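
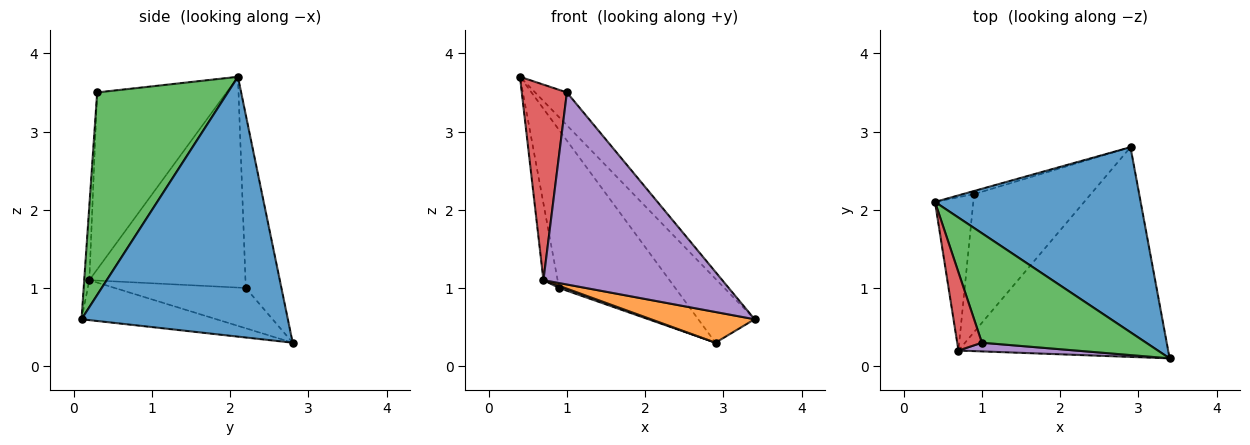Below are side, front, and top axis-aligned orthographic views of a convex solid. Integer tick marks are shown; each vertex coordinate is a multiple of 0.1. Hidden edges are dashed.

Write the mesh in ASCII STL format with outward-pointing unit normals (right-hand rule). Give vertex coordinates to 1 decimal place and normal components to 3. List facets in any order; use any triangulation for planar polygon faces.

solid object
 facet normal 0.767 0.209 0.607
  outer loop
   vertex 2.9 2.8 0.3
   vertex 0.4 2.1 3.7
   vertex 3.4 0.1 0.6
  endloop
 endfacet
 facet normal -0.185 -0.142 -0.972
  outer loop
   vertex 0.7 0.2 1.1
   vertex 2.9 2.8 0.3
   vertex 3.4 0.1 0.6
  endloop
 endfacet
 facet normal 0.763 0.186 0.619
  outer loop
   vertex 1.0 0.3 3.5
   vertex 3.4 0.1 0.6
   vertex 0.4 2.1 3.7
  endloop
 endfacet
 facet normal -0.936 -0.327 0.131
  outer loop
   vertex 1.0 0.3 3.5
   vertex 0.4 2.1 3.7
   vertex 0.7 0.2 1.1
  endloop
 endfacet
 facet normal -0.029 -0.999 0.045
  outer loop
   vertex 1.0 0.3 3.5
   vertex 0.7 0.2 1.1
   vertex 3.4 0.1 0.6
  endloop
 endfacet
 facet normal -0.293 0.956 -0.019
  outer loop
   vertex 0.9 2.2 1.0
   vertex 0.4 2.1 3.7
   vertex 2.9 2.8 0.3
  endloop
 endfacet
 facet normal -0.980 0.089 -0.178
  outer loop
   vertex 0.9 2.2 1.0
   vertex 0.7 0.2 1.1
   vertex 0.4 2.1 3.7
  endloop
 endfacet
 facet normal -0.326 -0.015 -0.945
  outer loop
   vertex 0.9 2.2 1.0
   vertex 2.9 2.8 0.3
   vertex 0.7 0.2 1.1
  endloop
 endfacet
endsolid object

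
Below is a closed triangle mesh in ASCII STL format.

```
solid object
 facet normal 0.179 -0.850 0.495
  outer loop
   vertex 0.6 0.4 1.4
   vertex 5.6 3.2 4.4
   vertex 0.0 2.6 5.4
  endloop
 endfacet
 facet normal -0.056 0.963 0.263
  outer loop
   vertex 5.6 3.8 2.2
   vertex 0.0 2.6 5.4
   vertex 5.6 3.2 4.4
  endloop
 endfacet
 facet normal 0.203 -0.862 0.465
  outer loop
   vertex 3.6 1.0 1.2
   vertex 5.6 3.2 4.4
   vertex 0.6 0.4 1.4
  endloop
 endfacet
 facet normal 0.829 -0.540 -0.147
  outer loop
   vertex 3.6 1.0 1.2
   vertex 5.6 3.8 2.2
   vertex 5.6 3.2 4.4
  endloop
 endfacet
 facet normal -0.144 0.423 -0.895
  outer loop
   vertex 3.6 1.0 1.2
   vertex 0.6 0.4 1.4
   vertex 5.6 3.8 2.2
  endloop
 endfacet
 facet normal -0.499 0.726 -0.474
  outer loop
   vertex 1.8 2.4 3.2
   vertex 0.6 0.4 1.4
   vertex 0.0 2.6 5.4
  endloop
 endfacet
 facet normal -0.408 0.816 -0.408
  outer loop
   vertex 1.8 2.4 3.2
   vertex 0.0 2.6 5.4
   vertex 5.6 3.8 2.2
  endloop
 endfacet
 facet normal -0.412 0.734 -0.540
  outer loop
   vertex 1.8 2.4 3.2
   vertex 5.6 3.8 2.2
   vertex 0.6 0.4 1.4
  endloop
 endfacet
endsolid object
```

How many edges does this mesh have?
12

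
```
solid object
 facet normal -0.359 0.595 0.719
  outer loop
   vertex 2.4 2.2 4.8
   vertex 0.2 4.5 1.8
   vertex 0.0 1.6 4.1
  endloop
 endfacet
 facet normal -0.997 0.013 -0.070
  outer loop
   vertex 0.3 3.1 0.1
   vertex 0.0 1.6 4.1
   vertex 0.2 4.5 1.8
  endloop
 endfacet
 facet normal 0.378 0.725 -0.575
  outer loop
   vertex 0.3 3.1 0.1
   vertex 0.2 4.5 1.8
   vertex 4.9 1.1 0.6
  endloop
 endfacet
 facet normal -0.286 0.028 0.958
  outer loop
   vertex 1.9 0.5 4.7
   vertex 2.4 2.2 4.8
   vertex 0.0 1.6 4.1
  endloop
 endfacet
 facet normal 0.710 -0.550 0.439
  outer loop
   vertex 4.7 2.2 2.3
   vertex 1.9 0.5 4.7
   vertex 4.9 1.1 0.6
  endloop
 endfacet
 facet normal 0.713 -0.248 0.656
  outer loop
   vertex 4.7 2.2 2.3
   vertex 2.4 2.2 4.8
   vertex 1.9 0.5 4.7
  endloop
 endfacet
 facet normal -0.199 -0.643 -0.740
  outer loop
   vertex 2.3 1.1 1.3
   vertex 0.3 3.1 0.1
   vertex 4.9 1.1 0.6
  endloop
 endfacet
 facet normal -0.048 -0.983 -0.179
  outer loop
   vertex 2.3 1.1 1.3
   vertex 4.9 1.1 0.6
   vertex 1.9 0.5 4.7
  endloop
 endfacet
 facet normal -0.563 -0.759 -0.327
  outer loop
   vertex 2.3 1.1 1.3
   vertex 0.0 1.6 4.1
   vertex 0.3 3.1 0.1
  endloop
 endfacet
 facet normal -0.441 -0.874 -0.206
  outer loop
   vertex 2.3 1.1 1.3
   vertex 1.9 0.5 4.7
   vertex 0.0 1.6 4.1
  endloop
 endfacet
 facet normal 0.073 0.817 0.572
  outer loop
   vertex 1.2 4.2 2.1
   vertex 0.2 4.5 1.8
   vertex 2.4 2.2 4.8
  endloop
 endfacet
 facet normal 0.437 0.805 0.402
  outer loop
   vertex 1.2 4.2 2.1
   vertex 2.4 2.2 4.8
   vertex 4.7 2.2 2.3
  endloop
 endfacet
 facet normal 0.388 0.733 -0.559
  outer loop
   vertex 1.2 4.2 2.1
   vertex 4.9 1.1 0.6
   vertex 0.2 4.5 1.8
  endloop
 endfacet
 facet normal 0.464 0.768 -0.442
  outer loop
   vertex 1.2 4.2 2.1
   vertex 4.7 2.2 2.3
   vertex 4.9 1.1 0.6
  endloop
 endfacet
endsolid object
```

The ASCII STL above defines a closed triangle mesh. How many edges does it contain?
21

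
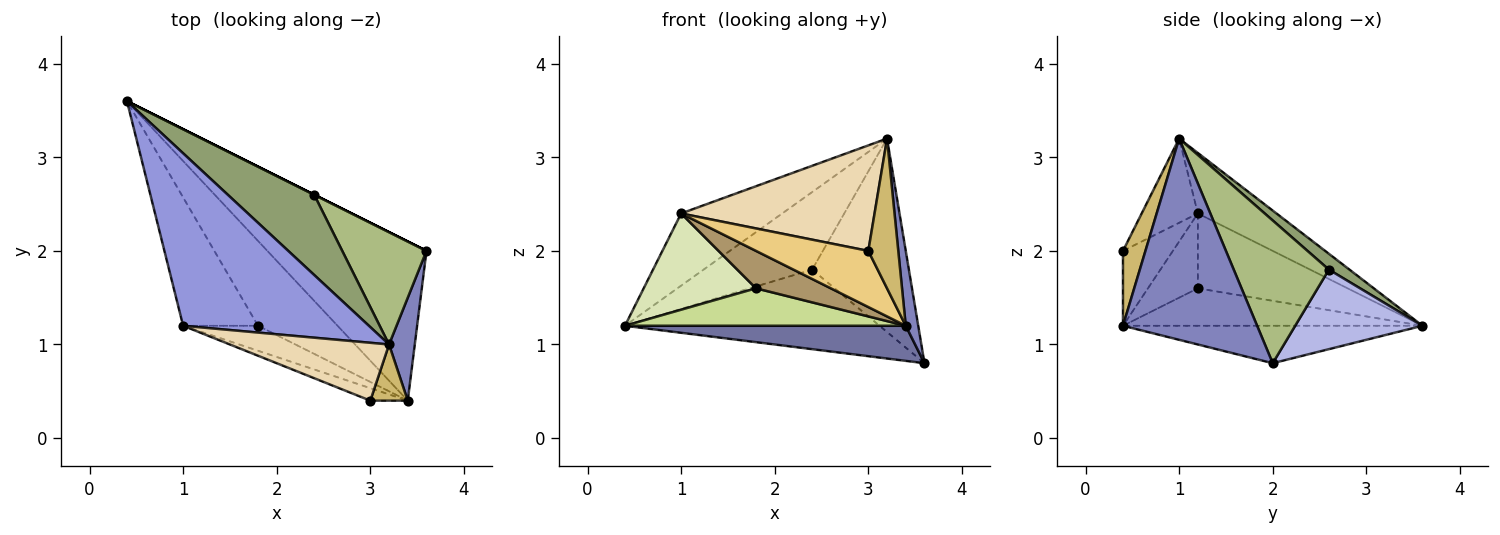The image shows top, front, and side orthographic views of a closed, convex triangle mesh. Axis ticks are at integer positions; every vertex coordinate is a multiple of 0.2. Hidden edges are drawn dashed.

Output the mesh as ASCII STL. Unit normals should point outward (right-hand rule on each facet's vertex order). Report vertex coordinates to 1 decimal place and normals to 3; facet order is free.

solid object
 facet normal -0.224 -0.210 -0.952
  outer loop
   vertex 3.4 0.4 1.2
   vertex 0.4 3.6 1.2
   vertex 3.6 2.0 0.8
  endloop
 endfacet
 facet normal 0.988 -0.092 0.126
  outer loop
   vertex 3.2 1.0 3.2
   vertex 3.4 0.4 1.2
   vertex 3.6 2.0 0.8
  endloop
 endfacet
 facet normal -0.288 0.370 0.883
  outer loop
   vertex 1.0 1.2 2.4
   vertex 3.2 1.0 3.2
   vertex 0.4 3.6 1.2
  endloop
 endfacet
 facet normal 0.447 0.894 0.000
  outer loop
   vertex 2.4 2.6 1.8
   vertex 3.6 2.0 0.8
   vertex 0.4 3.6 1.2
  endloop
 endfacet
 facet normal 0.131 0.689 0.713
  outer loop
   vertex 2.4 2.6 1.8
   vertex 0.4 3.6 1.2
   vertex 3.2 1.0 3.2
  endloop
 endfacet
 facet normal 0.648 0.659 0.382
  outer loop
   vertex 2.4 2.6 1.8
   vertex 3.2 1.0 3.2
   vertex 3.6 2.0 0.8
  endloop
 endfacet
 facet normal -0.395 -0.371 -0.840
  outer loop
   vertex 1.8 1.2 1.6
   vertex 0.4 3.6 1.2
   vertex 3.4 0.4 1.2
  endloop
 endfacet
 facet normal -0.625 -0.469 -0.625
  outer loop
   vertex 1.8 1.2 1.6
   vertex 1.0 1.2 2.4
   vertex 0.4 3.6 1.2
  endloop
 endfacet
 facet normal -0.485 -0.728 -0.485
  outer loop
   vertex 1.8 1.2 1.6
   vertex 3.4 0.4 1.2
   vertex 1.0 1.2 2.4
  endloop
 endfacet
 facet normal 0.575 -0.766 0.287
  outer loop
   vertex 3.0 0.4 2.0
   vertex 3.4 0.4 1.2
   vertex 3.2 1.0 3.2
  endloop
 endfacet
 facet normal -0.398 -0.896 -0.199
  outer loop
   vertex 3.0 0.4 2.0
   vertex 1.0 1.2 2.4
   vertex 3.4 0.4 1.2
  endloop
 endfacet
 facet normal -0.247 -0.850 0.466
  outer loop
   vertex 3.0 0.4 2.0
   vertex 3.2 1.0 3.2
   vertex 1.0 1.2 2.4
  endloop
 endfacet
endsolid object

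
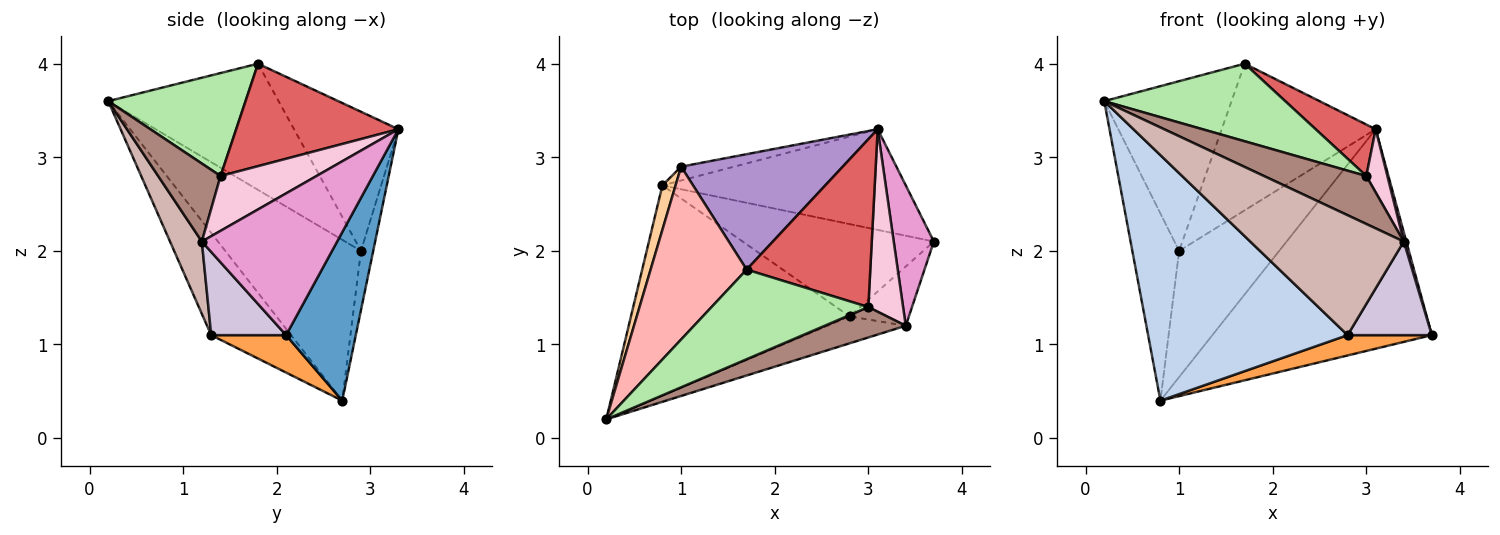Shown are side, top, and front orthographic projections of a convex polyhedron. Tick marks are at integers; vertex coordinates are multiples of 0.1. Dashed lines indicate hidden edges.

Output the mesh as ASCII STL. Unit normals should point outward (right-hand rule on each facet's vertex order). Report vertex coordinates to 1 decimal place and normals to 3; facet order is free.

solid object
 facet normal 0.277 0.873 -0.401
  outer loop
   vertex 3.1 3.3 3.3
   vertex 3.7 2.1 1.1
   vertex 0.8 2.7 0.4
  endloop
 endfacet
 facet normal -0.291 -0.727 -0.622
  outer loop
   vertex 2.8 1.3 1.1
   vertex 0.2 0.2 3.6
   vertex 0.8 2.7 0.4
  endloop
 endfacet
 facet normal 0.188 -0.211 -0.959
  outer loop
   vertex 2.8 1.3 1.1
   vertex 0.8 2.7 0.4
   vertex 3.7 2.1 1.1
  endloop
 endfacet
 facet normal -0.943 0.325 0.077
  outer loop
   vertex 1.0 2.9 2.0
   vertex 0.8 2.7 0.4
   vertex 0.2 0.2 3.6
  endloop
 endfacet
 facet normal -0.121 0.987 -0.108
  outer loop
   vertex 1.0 2.9 2.0
   vertex 3.1 3.3 3.3
   vertex 0.8 2.7 0.4
  endloop
 endfacet
 facet normal 0.445 -0.586 0.677
  outer loop
   vertex 1.7 1.8 4.0
   vertex 0.2 0.2 3.6
   vertex 3.0 1.4 2.8
  endloop
 endfacet
 facet normal 0.621 -0.230 0.749
  outer loop
   vertex 1.7 1.8 4.0
   vertex 3.0 1.4 2.8
   vertex 3.1 3.3 3.3
  endloop
 endfacet
 facet normal -0.684 0.511 0.521
  outer loop
   vertex 1.7 1.8 4.0
   vertex 1.0 2.9 2.0
   vertex 0.2 0.2 3.6
  endloop
 endfacet
 facet normal -0.470 0.694 0.546
  outer loop
   vertex 1.7 1.8 4.0
   vertex 3.1 3.3 3.3
   vertex 1.0 2.9 2.0
  endloop
 endfacet
 facet normal 0.600 -0.676 -0.428
  outer loop
   vertex 3.4 1.2 2.1
   vertex 2.8 1.3 1.1
   vertex 3.7 2.1 1.1
  endloop
 endfacet
 facet normal 0.458 -0.751 0.476
  outer loop
   vertex 3.4 1.2 2.1
   vertex 3.0 1.4 2.8
   vertex 0.2 0.2 3.6
  endloop
 endfacet
 facet normal 0.198 -0.956 -0.215
  outer loop
   vertex 3.4 1.2 2.1
   vertex 0.2 0.2 3.6
   vertex 2.8 1.3 1.1
  endloop
 endfacet
 facet normal 0.962 -0.018 0.272
  outer loop
   vertex 3.4 1.2 2.1
   vertex 3.7 2.1 1.1
   vertex 3.1 3.3 3.3
  endloop
 endfacet
 facet normal 0.830 -0.182 0.527
  outer loop
   vertex 3.4 1.2 2.1
   vertex 3.1 3.3 3.3
   vertex 3.0 1.4 2.8
  endloop
 endfacet
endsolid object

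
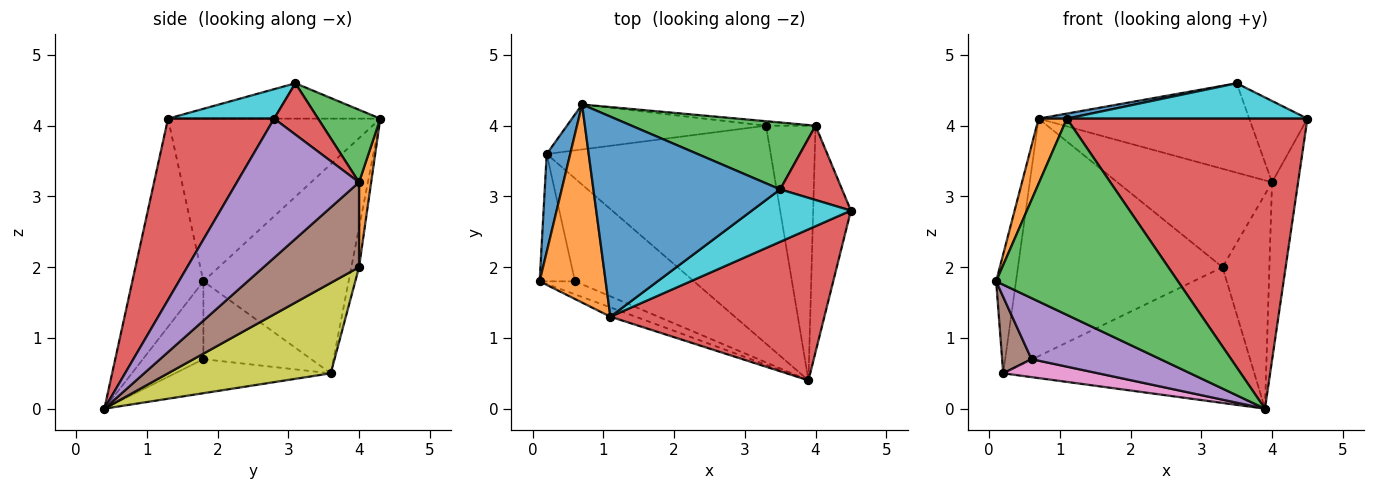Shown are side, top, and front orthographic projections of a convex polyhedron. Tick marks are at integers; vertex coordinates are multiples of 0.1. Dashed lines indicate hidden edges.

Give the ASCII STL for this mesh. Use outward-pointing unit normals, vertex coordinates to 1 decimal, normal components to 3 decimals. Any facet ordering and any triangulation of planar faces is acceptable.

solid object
 facet normal -0.985 0.135 0.111
  outer loop
   vertex 0.2 3.6 0.5
   vertex 0.1 1.8 1.8
   vertex 0.7 4.3 4.1
  endloop
 endfacet
 facet normal -0.920 -0.123 0.373
  outer loop
   vertex 1.1 1.3 4.1
   vertex 0.7 4.3 4.1
   vertex 0.1 1.8 1.8
  endloop
 endfacet
 facet normal -0.364 -0.930 -0.044
  outer loop
   vertex 1.1 1.3 4.1
   vertex 0.1 1.8 1.8
   vertex 3.9 0.4 0.0
  endloop
 endfacet
 facet normal 0.364 -0.826 0.430
  outer loop
   vertex 1.1 1.3 4.1
   vertex 3.9 0.4 0.0
   vertex 4.5 2.8 4.1
  endloop
 endfacet
 facet normal -0.417 -0.889 -0.190
  outer loop
   vertex 0.6 1.8 0.7
   vertex 3.9 0.4 0.0
   vertex 0.1 1.8 1.8
  endloop
 endfacet
 facet normal -0.884 -0.241 -0.402
  outer loop
   vertex 0.6 1.8 0.7
   vertex 0.1 1.8 1.8
   vertex 0.2 3.6 0.5
  endloop
 endfacet
 facet normal -0.271 -0.166 -0.948
  outer loop
   vertex 0.6 1.8 0.7
   vertex 0.2 3.6 0.5
   vertex 3.9 0.4 0.0
  endloop
 endfacet
 facet normal -0.037 0.982 -0.186
  outer loop
   vertex 3.3 4.0 2.0
   vertex 0.2 3.6 0.5
   vertex 0.7 4.3 4.1
  endloop
 endfacet
 facet normal 0.324 0.500 -0.803
  outer loop
   vertex 3.3 4.0 2.0
   vertex 3.9 0.4 0.0
   vertex 0.2 3.6 0.5
  endloop
 endfacet
 facet normal 0.240 -0.543 0.805
  outer loop
   vertex 3.5 3.1 4.6
   vertex 1.1 1.3 4.1
   vertex 4.5 2.8 4.1
  endloop
 endfacet
 facet normal -0.186 -0.025 0.982
  outer loop
   vertex 3.5 3.1 4.6
   vertex 0.7 4.3 4.1
   vertex 1.1 1.3 4.1
  endloop
 endfacet
 facet normal 0.078 0.996 -0.046
  outer loop
   vertex 4.0 4.0 3.2
   vertex 3.3 4.0 2.0
   vertex 0.7 4.3 4.1
  endloop
 endfacet
 facet normal 0.230 0.779 0.583
  outer loop
   vertex 4.0 4.0 3.2
   vertex 0.7 4.3 4.1
   vertex 3.5 3.1 4.6
  endloop
 endfacet
 facet normal 0.488 0.645 0.589
  outer loop
   vertex 4.0 4.0 3.2
   vertex 3.5 3.1 4.6
   vertex 4.5 2.8 4.1
  endloop
 endfacet
 facet normal 0.945 0.202 -0.256
  outer loop
   vertex 4.0 4.0 3.2
   vertex 4.5 2.8 4.1
   vertex 3.9 0.4 0.0
  endloop
 endfacet
 facet normal 0.795 0.390 -0.464
  outer loop
   vertex 4.0 4.0 3.2
   vertex 3.9 0.4 0.0
   vertex 3.3 4.0 2.0
  endloop
 endfacet
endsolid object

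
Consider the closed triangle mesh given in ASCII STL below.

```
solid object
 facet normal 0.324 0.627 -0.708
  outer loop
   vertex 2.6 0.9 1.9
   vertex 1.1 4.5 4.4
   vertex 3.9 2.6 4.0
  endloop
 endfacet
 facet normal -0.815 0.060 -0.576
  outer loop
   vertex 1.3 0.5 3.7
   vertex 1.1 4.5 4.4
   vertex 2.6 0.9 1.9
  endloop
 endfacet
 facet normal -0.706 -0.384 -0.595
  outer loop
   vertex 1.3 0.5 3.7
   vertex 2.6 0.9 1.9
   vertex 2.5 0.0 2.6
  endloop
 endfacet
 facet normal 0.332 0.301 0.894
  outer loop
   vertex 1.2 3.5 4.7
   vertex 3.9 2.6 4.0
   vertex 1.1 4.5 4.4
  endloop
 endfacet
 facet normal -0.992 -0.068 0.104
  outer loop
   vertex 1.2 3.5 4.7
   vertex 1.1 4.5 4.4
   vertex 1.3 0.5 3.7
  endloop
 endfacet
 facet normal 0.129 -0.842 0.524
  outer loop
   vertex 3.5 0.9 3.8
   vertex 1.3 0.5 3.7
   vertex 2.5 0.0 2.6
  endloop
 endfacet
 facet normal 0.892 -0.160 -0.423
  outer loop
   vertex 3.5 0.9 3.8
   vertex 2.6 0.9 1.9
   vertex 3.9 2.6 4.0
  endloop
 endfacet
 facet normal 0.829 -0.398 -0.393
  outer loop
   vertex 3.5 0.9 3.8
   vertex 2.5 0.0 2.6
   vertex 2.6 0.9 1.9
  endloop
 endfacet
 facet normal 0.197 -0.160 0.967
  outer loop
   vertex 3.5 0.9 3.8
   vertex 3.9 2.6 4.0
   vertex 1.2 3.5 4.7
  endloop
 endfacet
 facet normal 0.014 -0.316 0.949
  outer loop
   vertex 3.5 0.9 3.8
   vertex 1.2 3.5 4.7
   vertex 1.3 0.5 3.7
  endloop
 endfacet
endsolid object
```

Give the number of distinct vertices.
7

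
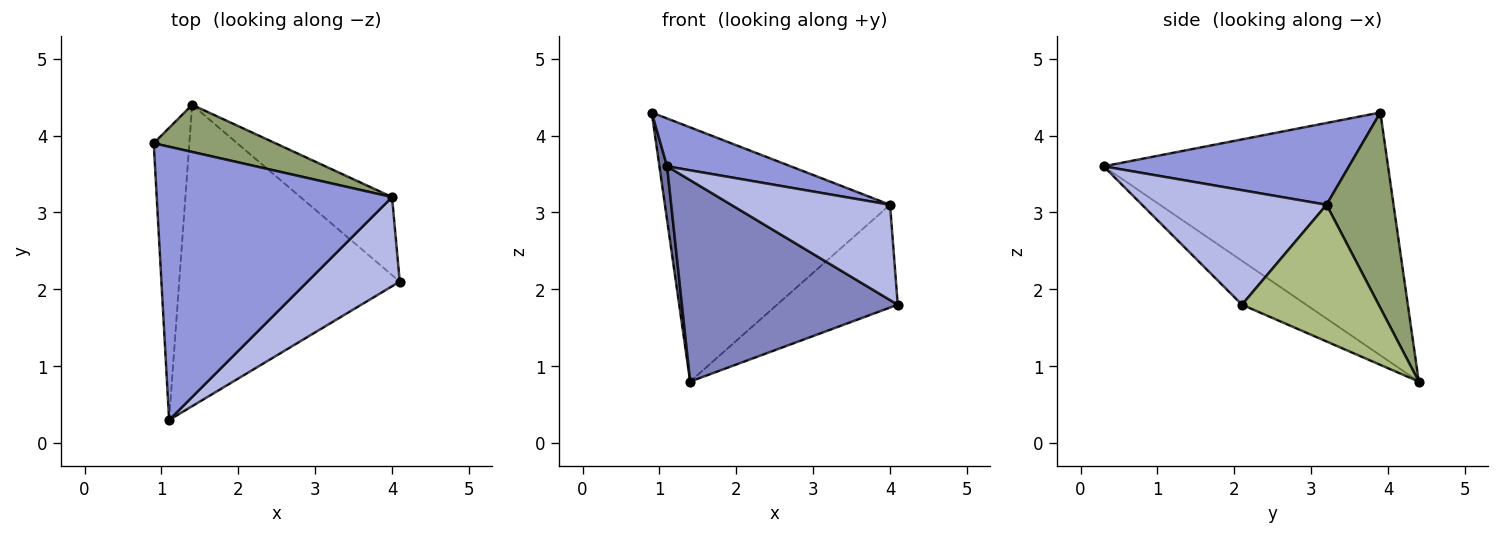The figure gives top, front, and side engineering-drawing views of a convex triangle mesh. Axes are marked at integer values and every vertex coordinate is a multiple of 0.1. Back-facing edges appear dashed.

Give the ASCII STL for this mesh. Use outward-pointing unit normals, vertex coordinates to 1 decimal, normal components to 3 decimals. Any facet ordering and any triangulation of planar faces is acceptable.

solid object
 facet normal -0.989 -0.027 -0.145
  outer loop
   vertex 1.4 4.4 0.8
   vertex 1.1 0.3 3.6
   vertex 0.9 3.9 4.3
  endloop
 endfacet
 facet normal -0.163 -0.548 -0.820
  outer loop
   vertex 1.4 4.4 0.8
   vertex 4.1 2.1 1.8
   vertex 1.1 0.3 3.6
  endloop
 endfacet
 facet normal 0.324 -0.163 0.932
  outer loop
   vertex 4.0 3.2 3.1
   vertex 0.9 3.9 4.3
   vertex 1.1 0.3 3.6
  endloop
 endfacet
 facet normal 0.647 -0.557 0.521
  outer loop
   vertex 4.0 3.2 3.1
   vertex 1.1 0.3 3.6
   vertex 4.1 2.1 1.8
  endloop
 endfacet
 facet normal 0.281 0.944 0.175
  outer loop
   vertex 4.0 3.2 3.1
   vertex 1.4 4.4 0.8
   vertex 0.9 3.9 4.3
  endloop
 endfacet
 facet normal 0.670 0.591 -0.449
  outer loop
   vertex 4.0 3.2 3.1
   vertex 4.1 2.1 1.8
   vertex 1.4 4.4 0.8
  endloop
 endfacet
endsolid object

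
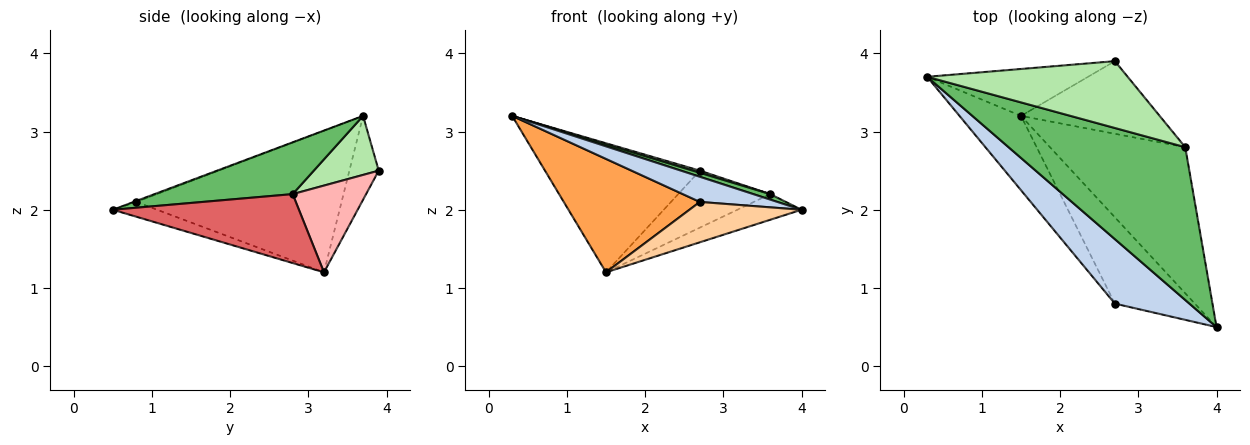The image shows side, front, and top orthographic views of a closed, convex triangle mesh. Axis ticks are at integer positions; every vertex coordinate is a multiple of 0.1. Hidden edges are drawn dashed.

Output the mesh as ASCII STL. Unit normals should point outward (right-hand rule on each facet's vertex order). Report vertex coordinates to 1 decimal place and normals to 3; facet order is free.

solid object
 facet normal -0.175 0.925 -0.336
  outer loop
   vertex 1.5 3.2 1.2
   vertex 0.3 3.7 3.2
   vertex 2.7 3.9 2.5
  endloop
 endfacet
 facet normal -0.012 -0.363 0.932
  outer loop
   vertex 2.7 0.8 2.1
   vertex 4.0 0.5 2.0
   vertex 0.3 3.7 3.2
  endloop
 endfacet
 facet normal -0.784 -0.520 -0.340
  outer loop
   vertex 2.7 0.8 2.1
   vertex 0.3 3.7 3.2
   vertex 1.5 3.2 1.2
  endloop
 endfacet
 facet normal -0.165 -0.418 -0.893
  outer loop
   vertex 2.7 0.8 2.1
   vertex 1.5 3.2 1.2
   vertex 4.0 0.5 2.0
  endloop
 endfacet
 facet normal 0.281 -0.034 0.959
  outer loop
   vertex 3.6 2.8 2.2
   vertex 0.3 3.7 3.2
   vertex 4.0 0.5 2.0
  endloop
 endfacet
 facet normal 0.282 -0.031 0.959
  outer loop
   vertex 3.6 2.8 2.2
   vertex 2.7 3.9 2.5
   vertex 0.3 3.7 3.2
  endloop
 endfacet
 facet normal 0.449 0.155 -0.880
  outer loop
   vertex 3.6 2.8 2.2
   vertex 4.0 0.5 2.0
   vertex 1.5 3.2 1.2
  endloop
 endfacet
 facet normal 0.442 0.554 -0.706
  outer loop
   vertex 3.6 2.8 2.2
   vertex 1.5 3.2 1.2
   vertex 2.7 3.9 2.5
  endloop
 endfacet
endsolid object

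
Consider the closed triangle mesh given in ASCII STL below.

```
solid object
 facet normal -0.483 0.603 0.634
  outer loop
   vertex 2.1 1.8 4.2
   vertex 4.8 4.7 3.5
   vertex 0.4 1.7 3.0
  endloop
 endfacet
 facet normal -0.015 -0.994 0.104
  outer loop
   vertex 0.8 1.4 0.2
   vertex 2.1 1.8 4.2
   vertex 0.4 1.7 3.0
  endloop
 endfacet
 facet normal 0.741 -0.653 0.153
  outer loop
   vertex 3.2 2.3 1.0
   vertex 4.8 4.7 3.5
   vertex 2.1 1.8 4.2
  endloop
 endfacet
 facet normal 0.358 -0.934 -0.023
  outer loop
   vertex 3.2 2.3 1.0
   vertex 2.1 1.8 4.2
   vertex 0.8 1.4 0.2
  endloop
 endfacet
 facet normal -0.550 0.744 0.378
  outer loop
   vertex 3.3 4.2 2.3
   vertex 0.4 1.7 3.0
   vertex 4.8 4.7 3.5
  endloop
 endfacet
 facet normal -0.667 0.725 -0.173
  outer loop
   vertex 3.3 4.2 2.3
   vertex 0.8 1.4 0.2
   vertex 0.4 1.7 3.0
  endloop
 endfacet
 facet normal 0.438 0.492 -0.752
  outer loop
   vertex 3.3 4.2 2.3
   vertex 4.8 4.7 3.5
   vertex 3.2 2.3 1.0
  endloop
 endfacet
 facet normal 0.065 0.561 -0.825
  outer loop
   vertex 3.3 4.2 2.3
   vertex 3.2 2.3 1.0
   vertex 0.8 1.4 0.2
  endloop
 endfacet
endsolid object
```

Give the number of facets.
8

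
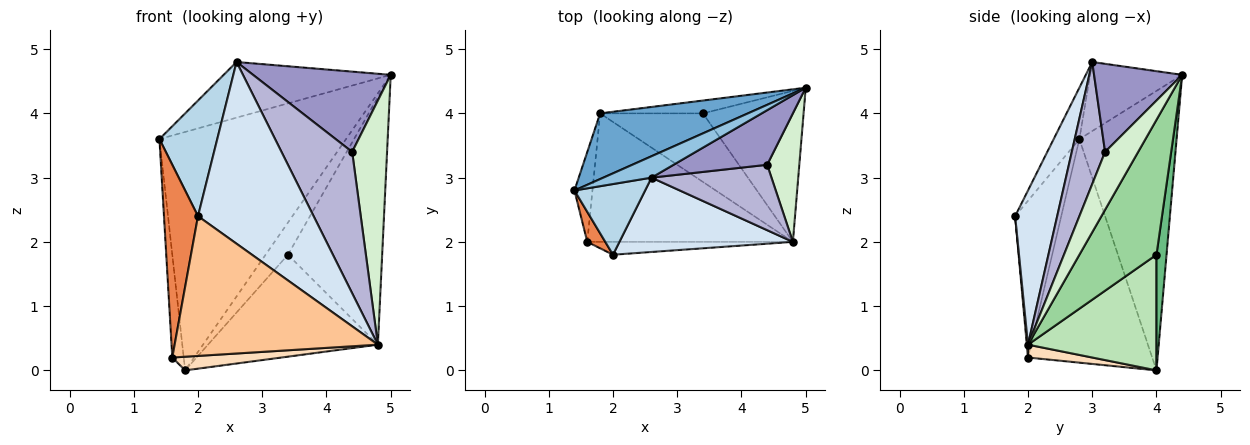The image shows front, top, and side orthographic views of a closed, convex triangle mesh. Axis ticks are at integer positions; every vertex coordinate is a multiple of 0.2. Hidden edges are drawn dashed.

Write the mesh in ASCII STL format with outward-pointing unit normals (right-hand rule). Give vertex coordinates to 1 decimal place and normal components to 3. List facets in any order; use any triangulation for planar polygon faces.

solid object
 facet normal -0.449 0.862 0.237
  outer loop
   vertex 1.8 4.0 0.0
   vertex 1.4 2.8 3.6
   vertex 5.0 4.4 4.6
  endloop
 endfacet
 facet normal -0.458 0.830 0.319
  outer loop
   vertex 2.6 3.0 4.8
   vertex 5.0 4.4 4.6
   vertex 1.4 2.8 3.6
  endloop
 endfacet
 facet normal -0.355 -0.798 0.488
  outer loop
   vertex 2.6 3.0 4.8
   vertex 1.4 2.8 3.6
   vertex 2.0 1.8 2.4
  endloop
 endfacet
 facet normal 0.319 -0.877 0.359
  outer loop
   vertex 2.6 3.0 4.8
   vertex 2.0 1.8 2.4
   vertex 4.8 2.0 0.4
  endloop
 endfacet
 facet normal -0.801 -0.591 0.092
  outer loop
   vertex 1.6 2.0 0.2
   vertex 2.0 1.8 2.4
   vertex 1.4 2.8 3.6
  endloop
 endfacet
 facet normal -0.993 0.091 -0.080
  outer loop
   vertex 1.6 2.0 0.2
   vertex 1.4 2.8 3.6
   vertex 1.8 4.0 0.0
  endloop
 endfacet
 facet normal 0.006 -0.996 -0.092
  outer loop
   vertex 1.6 2.0 0.2
   vertex 4.8 2.0 0.4
   vertex 2.0 1.8 2.4
  endloop
 endfacet
 facet normal 0.062 -0.105 -0.992
  outer loop
   vertex 1.6 2.0 0.2
   vertex 1.8 4.0 0.0
   vertex 4.8 2.0 0.4
  endloop
 endfacet
 facet normal 0.386 0.857 -0.343
  outer loop
   vertex 3.4 4.0 1.8
   vertex 1.8 4.0 0.0
   vertex 5.0 4.4 4.6
  endloop
 endfacet
 facet normal 0.573 0.700 -0.427
  outer loop
   vertex 3.4 4.0 1.8
   vertex 5.0 4.4 4.6
   vertex 4.8 2.0 0.4
  endloop
 endfacet
 facet normal 0.532 0.703 -0.473
  outer loop
   vertex 3.4 4.0 1.8
   vertex 4.8 2.0 0.4
   vertex 1.8 4.0 0.0
  endloop
 endfacet
 facet normal 0.642 -0.678 0.357
  outer loop
   vertex 4.4 3.2 3.4
   vertex 4.8 2.0 0.4
   vertex 5.0 4.4 4.6
  endloop
 endfacet
 facet normal 0.468 -0.731 0.497
  outer loop
   vertex 4.4 3.2 3.4
   vertex 5.0 4.4 4.6
   vertex 2.6 3.0 4.8
  endloop
 endfacet
 facet normal 0.393 -0.834 0.386
  outer loop
   vertex 4.4 3.2 3.4
   vertex 2.6 3.0 4.8
   vertex 4.8 2.0 0.4
  endloop
 endfacet
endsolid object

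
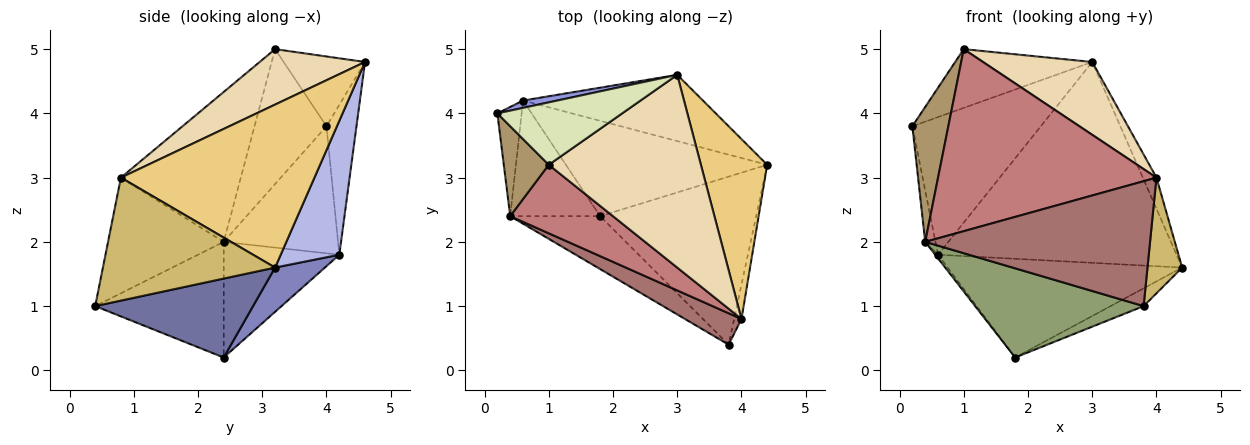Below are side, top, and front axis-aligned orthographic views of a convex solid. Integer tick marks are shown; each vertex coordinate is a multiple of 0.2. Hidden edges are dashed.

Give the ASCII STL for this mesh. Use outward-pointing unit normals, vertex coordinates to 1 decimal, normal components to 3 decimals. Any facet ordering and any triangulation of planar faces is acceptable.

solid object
 facet normal 0.449 0.094 -0.888
  outer loop
   vertex 1.8 2.4 0.2
   vertex 4.4 3.2 1.6
   vertex 3.8 0.4 1.0
  endloop
 endfacet
 facet normal 0.151 0.711 -0.687
  outer loop
   vertex 0.6 4.2 1.8
   vertex 4.4 3.2 1.6
   vertex 1.8 2.4 0.2
  endloop
 endfacet
 facet normal -0.227 0.973 0.052
  outer loop
   vertex 0.6 4.2 1.8
   vertex 0.2 4.0 3.8
   vertex 3.0 4.6 4.8
  endloop
 endfacet
 facet normal 0.227 0.925 -0.305
  outer loop
   vertex 0.6 4.2 1.8
   vertex 3.0 4.6 4.8
   vertex 4.4 3.2 1.6
  endloop
 endfacet
 facet normal -0.548 -0.719 -0.427
  outer loop
   vertex 0.4 2.4 2.0
   vertex 1.8 2.4 0.2
   vertex 3.8 0.4 1.0
  endloop
 endfacet
 facet normal -0.978 0.088 -0.187
  outer loop
   vertex 0.4 2.4 2.0
   vertex 0.2 4.0 3.8
   vertex 0.6 4.2 1.8
  endloop
 endfacet
 facet normal -0.789 0.019 -0.614
  outer loop
   vertex 0.4 2.4 2.0
   vertex 0.6 4.2 1.8
   vertex 1.8 2.4 0.2
  endloop
 endfacet
 facet normal -0.377 0.635 0.674
  outer loop
   vertex 1.0 3.2 5.0
   vertex 3.0 4.6 4.8
   vertex 0.2 4.0 3.8
  endloop
 endfacet
 facet normal -0.857 -0.429 0.286
  outer loop
   vertex 1.0 3.2 5.0
   vertex 0.2 4.0 3.8
   vertex 0.4 2.4 2.0
  endloop
 endfacet
 facet normal 0.979 -0.197 -0.058
  outer loop
   vertex 4.0 0.8 3.0
   vertex 3.8 0.4 1.0
   vertex 4.4 3.2 1.6
  endloop
 endfacet
 facet normal 0.924 0.065 0.376
  outer loop
   vertex 4.0 0.8 3.0
   vertex 4.4 3.2 1.6
   vertex 3.0 4.6 4.8
  endloop
 endfacet
 facet normal 0.323 -0.334 0.885
  outer loop
   vertex 4.0 0.8 3.0
   vertex 3.0 4.6 4.8
   vertex 1.0 3.2 5.0
  endloop
 endfacet
 facet normal -0.446 -0.868 0.218
  outer loop
   vertex 4.0 0.8 3.0
   vertex 0.4 2.4 2.0
   vertex 3.8 0.4 1.0
  endloop
 endfacet
 facet normal -0.457 -0.832 0.313
  outer loop
   vertex 4.0 0.8 3.0
   vertex 1.0 3.2 5.0
   vertex 0.4 2.4 2.0
  endloop
 endfacet
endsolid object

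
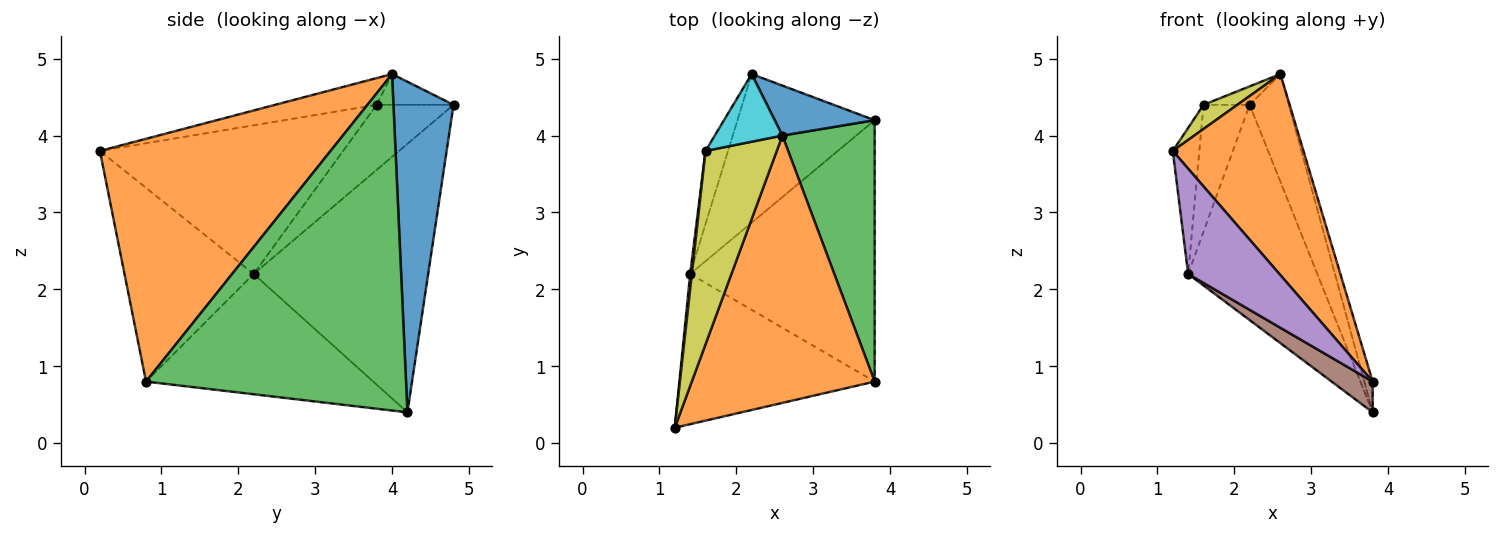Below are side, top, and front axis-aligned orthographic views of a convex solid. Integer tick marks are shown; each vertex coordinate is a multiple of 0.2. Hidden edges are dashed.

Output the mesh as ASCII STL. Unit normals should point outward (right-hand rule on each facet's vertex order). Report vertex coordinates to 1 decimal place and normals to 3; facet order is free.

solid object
 facet normal 0.812 0.529 0.246
  outer loop
   vertex 2.6 4.0 4.8
   vertex 3.8 4.2 0.4
   vertex 2.2 4.8 4.4
  endloop
 endfacet
 facet normal 0.728 -0.412 0.548
  outer loop
   vertex 3.8 0.8 0.8
   vertex 2.6 4.0 4.8
   vertex 1.2 0.2 3.8
  endloop
 endfacet
 facet normal 0.964 0.031 0.264
  outer loop
   vertex 3.8 0.8 0.8
   vertex 3.8 4.2 0.4
   vertex 2.6 4.0 4.8
  endloop
 endfacet
 facet normal -0.744 0.550 -0.380
  outer loop
   vertex 1.4 2.2 2.2
   vertex 2.2 4.8 4.4
   vertex 3.8 4.2 0.4
  endloop
 endfacet
 facet normal -0.631 -0.445 -0.636
  outer loop
   vertex 1.4 2.2 2.2
   vertex 3.8 0.8 0.8
   vertex 1.2 0.2 3.8
  endloop
 endfacet
 facet normal -0.544 -0.098 -0.834
  outer loop
   vertex 1.4 2.2 2.2
   vertex 3.8 4.2 0.4
   vertex 3.8 0.8 0.8
  endloop
 endfacet
 facet normal -0.994 0.109 0.011
  outer loop
   vertex 1.6 3.8 4.4
   vertex 1.4 2.2 2.2
   vertex 1.2 0.2 3.8
  endloop
 endfacet
 facet normal -0.822 0.493 -0.284
  outer loop
   vertex 1.6 3.8 4.4
   vertex 2.2 4.8 4.4
   vertex 1.4 2.2 2.2
  endloop
 endfacet
 facet normal -0.349 -0.116 0.930
  outer loop
   vertex 1.6 3.8 4.4
   vertex 1.2 0.2 3.8
   vertex 2.6 4.0 4.8
  endloop
 endfacet
 facet normal -0.402 0.241 0.884
  outer loop
   vertex 1.6 3.8 4.4
   vertex 2.6 4.0 4.8
   vertex 2.2 4.8 4.4
  endloop
 endfacet
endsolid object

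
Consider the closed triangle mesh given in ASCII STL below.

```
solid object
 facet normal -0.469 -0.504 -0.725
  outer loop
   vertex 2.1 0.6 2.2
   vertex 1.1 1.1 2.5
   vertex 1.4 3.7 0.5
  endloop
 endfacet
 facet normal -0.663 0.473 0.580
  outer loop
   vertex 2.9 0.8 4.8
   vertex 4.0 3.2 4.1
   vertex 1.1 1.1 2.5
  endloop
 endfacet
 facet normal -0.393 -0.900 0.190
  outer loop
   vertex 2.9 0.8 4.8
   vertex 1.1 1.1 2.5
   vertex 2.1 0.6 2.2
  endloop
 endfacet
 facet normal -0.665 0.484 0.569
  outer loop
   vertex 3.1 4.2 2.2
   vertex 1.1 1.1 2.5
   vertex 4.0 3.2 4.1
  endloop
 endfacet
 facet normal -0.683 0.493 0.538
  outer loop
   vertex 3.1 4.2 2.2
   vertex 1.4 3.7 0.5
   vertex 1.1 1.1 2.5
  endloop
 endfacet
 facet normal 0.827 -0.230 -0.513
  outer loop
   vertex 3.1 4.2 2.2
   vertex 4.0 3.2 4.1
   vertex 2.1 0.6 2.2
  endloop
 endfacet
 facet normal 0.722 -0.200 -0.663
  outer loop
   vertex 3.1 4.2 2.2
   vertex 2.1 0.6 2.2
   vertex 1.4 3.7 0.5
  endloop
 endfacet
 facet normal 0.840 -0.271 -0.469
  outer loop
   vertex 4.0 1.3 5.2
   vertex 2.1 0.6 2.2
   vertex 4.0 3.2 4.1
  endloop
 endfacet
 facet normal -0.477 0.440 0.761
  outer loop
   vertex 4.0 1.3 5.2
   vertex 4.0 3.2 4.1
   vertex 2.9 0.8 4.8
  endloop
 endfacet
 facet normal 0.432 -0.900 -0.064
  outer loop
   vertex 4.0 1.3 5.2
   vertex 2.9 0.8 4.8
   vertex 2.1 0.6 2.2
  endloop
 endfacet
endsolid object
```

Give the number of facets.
10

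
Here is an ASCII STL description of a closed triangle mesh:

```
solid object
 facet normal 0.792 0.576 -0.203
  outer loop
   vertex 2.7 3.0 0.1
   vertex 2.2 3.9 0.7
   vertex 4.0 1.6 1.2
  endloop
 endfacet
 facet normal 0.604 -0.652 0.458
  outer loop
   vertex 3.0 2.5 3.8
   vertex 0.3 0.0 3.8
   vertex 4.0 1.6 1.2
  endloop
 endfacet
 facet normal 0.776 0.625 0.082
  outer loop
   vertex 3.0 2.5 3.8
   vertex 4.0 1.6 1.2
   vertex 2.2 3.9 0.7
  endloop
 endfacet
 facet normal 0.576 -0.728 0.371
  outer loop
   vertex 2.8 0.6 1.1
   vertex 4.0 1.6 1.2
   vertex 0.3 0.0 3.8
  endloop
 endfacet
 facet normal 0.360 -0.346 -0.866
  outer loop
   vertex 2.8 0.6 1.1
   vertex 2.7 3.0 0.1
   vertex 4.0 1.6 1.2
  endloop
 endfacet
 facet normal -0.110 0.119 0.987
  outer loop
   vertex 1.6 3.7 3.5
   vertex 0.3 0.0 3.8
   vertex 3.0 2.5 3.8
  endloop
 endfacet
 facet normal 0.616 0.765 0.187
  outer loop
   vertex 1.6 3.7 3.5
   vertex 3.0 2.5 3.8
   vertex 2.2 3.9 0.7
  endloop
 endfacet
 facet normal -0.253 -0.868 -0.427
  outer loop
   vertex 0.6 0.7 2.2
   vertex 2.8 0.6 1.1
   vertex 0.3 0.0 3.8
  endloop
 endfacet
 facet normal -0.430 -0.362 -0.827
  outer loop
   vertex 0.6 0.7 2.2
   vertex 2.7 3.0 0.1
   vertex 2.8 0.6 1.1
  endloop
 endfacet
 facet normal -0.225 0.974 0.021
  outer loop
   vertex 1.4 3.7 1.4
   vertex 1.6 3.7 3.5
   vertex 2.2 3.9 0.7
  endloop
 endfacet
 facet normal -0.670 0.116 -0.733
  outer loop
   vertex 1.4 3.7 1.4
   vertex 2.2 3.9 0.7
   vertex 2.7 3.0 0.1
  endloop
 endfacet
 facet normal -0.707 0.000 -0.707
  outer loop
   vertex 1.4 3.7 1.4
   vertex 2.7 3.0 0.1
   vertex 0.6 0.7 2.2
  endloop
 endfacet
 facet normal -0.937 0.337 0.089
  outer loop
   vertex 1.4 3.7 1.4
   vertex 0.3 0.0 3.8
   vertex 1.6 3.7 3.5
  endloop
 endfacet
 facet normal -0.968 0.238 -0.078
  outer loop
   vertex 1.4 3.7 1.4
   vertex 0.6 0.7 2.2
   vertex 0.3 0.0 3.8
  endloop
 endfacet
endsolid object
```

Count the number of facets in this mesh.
14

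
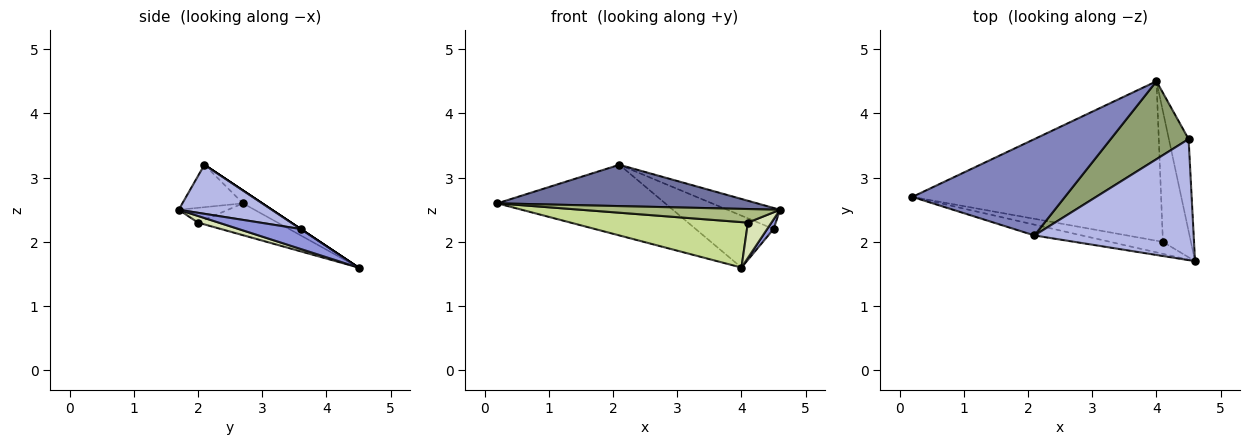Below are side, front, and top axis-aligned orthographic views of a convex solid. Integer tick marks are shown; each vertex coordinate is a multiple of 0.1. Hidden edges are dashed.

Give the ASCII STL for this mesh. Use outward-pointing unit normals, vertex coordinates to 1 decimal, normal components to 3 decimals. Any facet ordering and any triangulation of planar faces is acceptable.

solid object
 facet normal -0.220 -0.944 -0.247
  outer loop
   vertex 2.1 2.1 3.2
   vertex 0.2 2.7 2.6
   vertex 4.6 1.7 2.5
  endloop
 endfacet
 facet normal -0.068 0.590 0.805
  outer loop
   vertex 2.1 2.1 3.2
   vertex 4.0 4.5 1.6
   vertex 0.2 2.7 2.6
  endloop
 endfacet
 facet normal 0.709 -0.073 -0.701
  outer loop
   vertex 4.5 3.6 2.2
   vertex 4.6 1.7 2.5
   vertex 4.0 4.5 1.6
  endloop
 endfacet
 facet normal 0.290 0.164 0.943
  outer loop
   vertex 4.5 3.6 2.2
   vertex 2.1 2.1 3.2
   vertex 4.6 1.7 2.5
  endloop
 endfacet
 facet normal 0.000 0.555 0.832
  outer loop
   vertex 4.5 3.6 2.2
   vertex 4.0 4.5 1.6
   vertex 2.1 2.1 3.2
  endloop
 endfacet
 facet normal -0.182 -0.737 -0.650
  outer loop
   vertex 4.1 2.0 2.3
   vertex 4.6 1.7 2.5
   vertex 0.2 2.7 2.6
  endloop
 endfacet
 facet normal -0.122 -0.272 -0.954
  outer loop
   vertex 4.1 2.0 2.3
   vertex 0.2 2.7 2.6
   vertex 4.0 4.5 1.6
  endloop
 endfacet
 facet normal 0.224 -0.254 -0.941
  outer loop
   vertex 4.1 2.0 2.3
   vertex 4.0 4.5 1.6
   vertex 4.6 1.7 2.5
  endloop
 endfacet
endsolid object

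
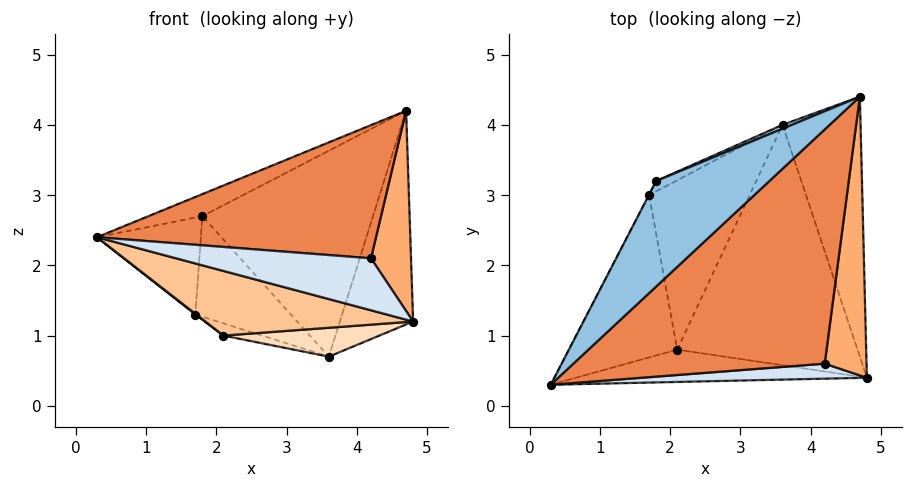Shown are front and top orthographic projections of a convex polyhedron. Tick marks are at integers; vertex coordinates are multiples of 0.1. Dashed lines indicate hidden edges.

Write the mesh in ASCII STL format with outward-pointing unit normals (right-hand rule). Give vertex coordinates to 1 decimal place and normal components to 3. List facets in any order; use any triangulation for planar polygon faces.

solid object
 facet normal 0.912 0.260 -0.316
  outer loop
   vertex 3.6 4.0 0.7
   vertex 4.7 4.4 4.2
   vertex 4.8 0.4 1.2
  endloop
 endfacet
 facet normal -0.509 0.176 0.843
  outer loop
   vertex 1.8 3.2 2.7
   vertex 0.3 0.3 2.4
   vertex 4.7 4.4 4.2
  endloop
 endfacet
 facet normal -0.390 0.921 0.017
  outer loop
   vertex 1.8 3.2 2.7
   vertex 4.7 4.4 4.2
   vertex 3.6 4.0 0.7
  endloop
 endfacet
 facet normal 0.095 -0.957 0.276
  outer loop
   vertex 4.2 0.6 2.1
   vertex 0.3 0.3 2.4
   vertex 4.8 0.4 1.2
  endloop
 endfacet
 facet normal 0.104 -0.492 0.865
  outer loop
   vertex 4.2 0.6 2.1
   vertex 4.7 4.4 4.2
   vertex 0.3 0.3 2.4
  endloop
 endfacet
 facet normal 0.715 -0.408 0.567
  outer loop
   vertex 4.2 0.6 2.1
   vertex 4.8 0.4 1.2
   vertex 4.7 4.4 4.2
  endloop
 endfacet
 facet normal -0.099 -0.890 -0.445
  outer loop
   vertex 2.1 0.8 1.0
   vertex 4.8 0.4 1.2
   vertex 0.3 0.3 2.4
  endloop
 endfacet
 facet normal 0.056 -0.119 -0.991
  outer loop
   vertex 2.1 0.8 1.0
   vertex 3.6 4.0 0.7
   vertex 4.8 0.4 1.2
  endloop
 endfacet
 facet normal -0.613 -0.004 -0.790
  outer loop
   vertex 1.7 3.0 1.3
   vertex 2.1 0.8 1.0
   vertex 0.3 0.3 2.4
  endloop
 endfacet
 facet normal -0.333 0.068 -0.941
  outer loop
   vertex 1.7 3.0 1.3
   vertex 3.6 4.0 0.7
   vertex 2.1 0.8 1.0
  endloop
 endfacet
 facet normal -0.888 0.460 -0.002
  outer loop
   vertex 1.7 3.0 1.3
   vertex 0.3 0.3 2.4
   vertex 1.8 3.2 2.7
  endloop
 endfacet
 facet normal -0.486 0.869 -0.090
  outer loop
   vertex 1.7 3.0 1.3
   vertex 1.8 3.2 2.7
   vertex 3.6 4.0 0.7
  endloop
 endfacet
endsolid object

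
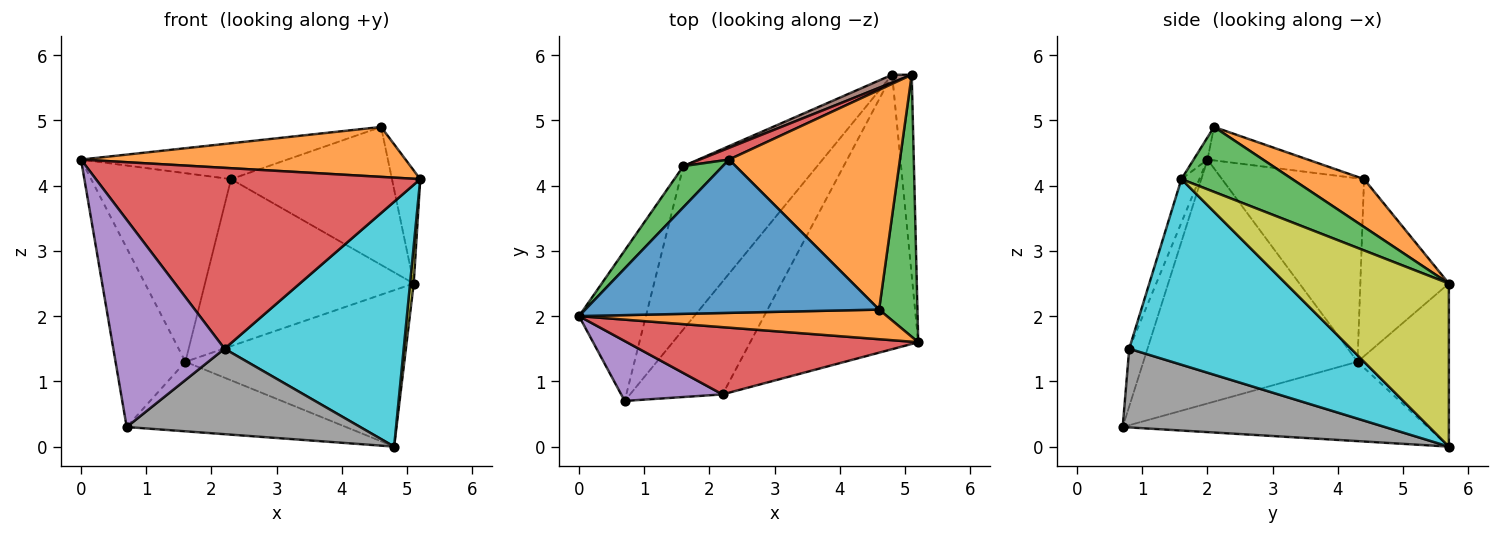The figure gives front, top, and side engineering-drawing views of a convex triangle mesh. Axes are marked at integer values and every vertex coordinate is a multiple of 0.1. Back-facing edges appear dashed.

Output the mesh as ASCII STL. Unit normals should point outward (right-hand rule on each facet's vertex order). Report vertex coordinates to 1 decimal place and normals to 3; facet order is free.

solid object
 facet normal -0.920 0.300 -0.252
  outer loop
   vertex 1.6 4.3 1.3
   vertex 0.7 0.7 0.3
   vertex 0.0 2.0 4.4
  endloop
 endfacet
 facet normal -0.037 -0.860 0.510
  outer loop
   vertex 4.6 2.1 4.9
   vertex 0.0 2.0 4.4
   vertex 5.2 1.6 4.1
  endloop
 endfacet
 facet normal 0.841 0.214 0.497
  outer loop
   vertex 4.6 2.1 4.9
   vertex 5.2 1.6 4.1
   vertex 5.1 5.7 2.5
  endloop
 endfacet
 facet normal -0.052 -0.936 0.348
  outer loop
   vertex 2.2 0.8 1.5
   vertex 5.2 1.6 4.1
   vertex 0.0 2.0 4.4
  endloop
 endfacet
 facet normal -0.156 -0.949 0.274
  outer loop
   vertex 2.2 0.8 1.5
   vertex 0.0 2.0 4.4
   vertex 0.7 0.7 0.3
  endloop
 endfacet
 facet normal -0.385 0.922 0.046
  outer loop
   vertex 4.8 5.7 0.0
   vertex 1.6 4.3 1.3
   vertex 5.1 5.7 2.5
  endloop
 endfacet
 facet normal -0.479 0.344 -0.808
  outer loop
   vertex 4.8 5.7 0.0
   vertex 0.7 0.7 0.3
   vertex 1.6 4.3 1.3
  endloop
 endfacet
 facet normal 0.561 -0.500 -0.660
  outer loop
   vertex 4.8 5.7 0.0
   vertex 2.2 0.8 1.5
   vertex 0.7 0.7 0.3
  endloop
 endfacet
 facet normal 0.993 -0.022 -0.119
  outer loop
   vertex 4.8 5.7 0.0
   vertex 5.1 5.7 2.5
   vertex 5.2 1.6 4.1
  endloop
 endfacet
 facet normal 0.636 -0.514 -0.576
  outer loop
   vertex 4.8 5.7 0.0
   vertex 5.2 1.6 4.1
   vertex 2.2 0.8 1.5
  endloop
 endfacet
 facet normal -0.110 0.226 0.968
  outer loop
   vertex 2.3 4.4 4.1
   vertex 0.0 2.0 4.4
   vertex 4.6 2.1 4.9
  endloop
 endfacet
 facet normal 0.231 0.517 0.824
  outer loop
   vertex 2.3 4.4 4.1
   vertex 4.6 2.1 4.9
   vertex 5.1 5.7 2.5
  endloop
 endfacet
 facet normal -0.704 0.694 0.151
  outer loop
   vertex 2.3 4.4 4.1
   vertex 1.6 4.3 1.3
   vertex 0.0 2.0 4.4
  endloop
 endfacet
 facet normal -0.390 0.919 0.065
  outer loop
   vertex 2.3 4.4 4.1
   vertex 5.1 5.7 2.5
   vertex 1.6 4.3 1.3
  endloop
 endfacet
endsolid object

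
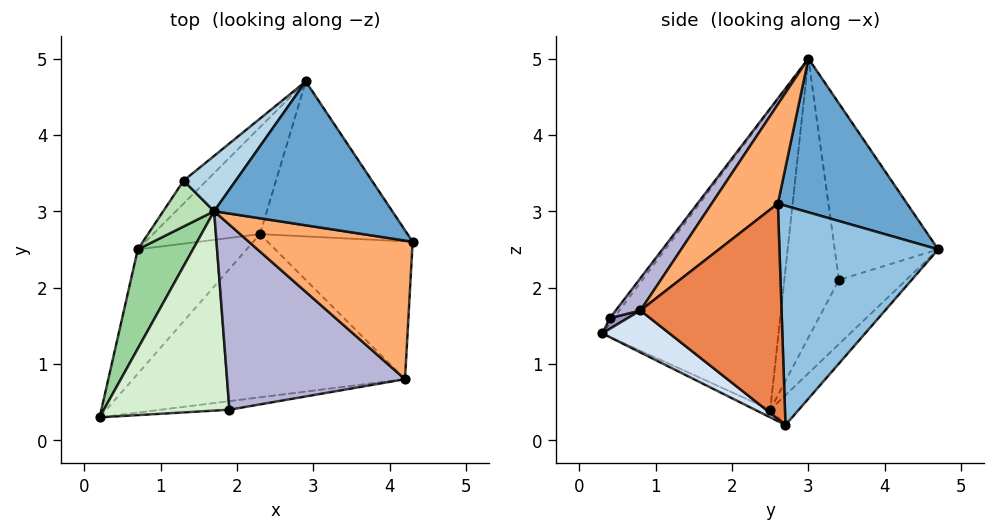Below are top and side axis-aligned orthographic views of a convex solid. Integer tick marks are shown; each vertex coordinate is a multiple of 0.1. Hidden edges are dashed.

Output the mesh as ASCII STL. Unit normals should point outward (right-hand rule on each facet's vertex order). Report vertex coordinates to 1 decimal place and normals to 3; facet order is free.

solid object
 facet normal 0.547 0.546 0.634
  outer loop
   vertex 1.7 3.0 5.0
   vertex 4.3 2.6 3.1
   vertex 2.9 4.7 2.5
  endloop
 endfacet
 facet normal 0.772 0.366 -0.520
  outer loop
   vertex 2.3 2.7 0.2
   vertex 2.9 4.7 2.5
   vertex 4.3 2.6 3.1
  endloop
 endfacet
 facet normal -0.647 0.738 0.191
  outer loop
   vertex 1.3 3.4 2.1
   vertex 1.7 3.0 5.0
   vertex 2.9 4.7 2.5
  endloop
 endfacet
 facet normal 0.129 -0.532 -0.837
  outer loop
   vertex 4.2 0.8 1.7
   vertex 0.2 0.3 1.4
   vertex 2.3 2.7 0.2
  endloop
 endfacet
 facet normal 0.773 0.362 -0.521
  outer loop
   vertex 4.2 0.8 1.7
   vertex 2.3 2.7 0.2
   vertex 4.3 2.6 3.1
  endloop
 endfacet
 facet normal 0.426 -0.570 0.703
  outer loop
   vertex 4.2 0.8 1.7
   vertex 4.3 2.6 3.1
   vertex 1.7 3.0 5.0
  endloop
 endfacet
 facet normal -0.173 0.765 -0.620
  outer loop
   vertex 0.7 2.5 0.4
   vertex 2.9 4.7 2.5
   vertex 2.3 2.7 0.2
  endloop
 endfacet
 facet normal -0.585 0.784 -0.209
  outer loop
   vertex 0.7 2.5 0.4
   vertex 1.3 3.4 2.1
   vertex 2.9 4.7 2.5
  endloop
 endfacet
 facet normal -0.064 -0.401 -0.914
  outer loop
   vertex 0.7 2.5 0.4
   vertex 2.3 2.7 0.2
   vertex 0.2 0.3 1.4
  endloop
 endfacet
 facet normal -0.941 0.292 0.173
  outer loop
   vertex 0.7 2.5 0.4
   vertex 0.2 0.3 1.4
   vertex 1.7 3.0 5.0
  endloop
 endfacet
 facet normal -0.938 0.302 0.171
  outer loop
   vertex 0.7 2.5 0.4
   vertex 1.7 3.0 5.0
   vertex 1.3 3.4 2.1
  endloop
 endfacet
 facet normal -0.025 -0.795 0.606
  outer loop
   vertex 1.9 0.4 1.6
   vertex 1.7 3.0 5.0
   vertex 0.2 0.3 1.4
  endloop
 endfacet
 facet normal 0.130 -0.537 -0.833
  outer loop
   vertex 1.9 0.4 1.6
   vertex 0.2 0.3 1.4
   vertex 4.2 0.8 1.7
  endloop
 endfacet
 facet normal 0.110 -0.786 0.608
  outer loop
   vertex 1.9 0.4 1.6
   vertex 4.2 0.8 1.7
   vertex 1.7 3.0 5.0
  endloop
 endfacet
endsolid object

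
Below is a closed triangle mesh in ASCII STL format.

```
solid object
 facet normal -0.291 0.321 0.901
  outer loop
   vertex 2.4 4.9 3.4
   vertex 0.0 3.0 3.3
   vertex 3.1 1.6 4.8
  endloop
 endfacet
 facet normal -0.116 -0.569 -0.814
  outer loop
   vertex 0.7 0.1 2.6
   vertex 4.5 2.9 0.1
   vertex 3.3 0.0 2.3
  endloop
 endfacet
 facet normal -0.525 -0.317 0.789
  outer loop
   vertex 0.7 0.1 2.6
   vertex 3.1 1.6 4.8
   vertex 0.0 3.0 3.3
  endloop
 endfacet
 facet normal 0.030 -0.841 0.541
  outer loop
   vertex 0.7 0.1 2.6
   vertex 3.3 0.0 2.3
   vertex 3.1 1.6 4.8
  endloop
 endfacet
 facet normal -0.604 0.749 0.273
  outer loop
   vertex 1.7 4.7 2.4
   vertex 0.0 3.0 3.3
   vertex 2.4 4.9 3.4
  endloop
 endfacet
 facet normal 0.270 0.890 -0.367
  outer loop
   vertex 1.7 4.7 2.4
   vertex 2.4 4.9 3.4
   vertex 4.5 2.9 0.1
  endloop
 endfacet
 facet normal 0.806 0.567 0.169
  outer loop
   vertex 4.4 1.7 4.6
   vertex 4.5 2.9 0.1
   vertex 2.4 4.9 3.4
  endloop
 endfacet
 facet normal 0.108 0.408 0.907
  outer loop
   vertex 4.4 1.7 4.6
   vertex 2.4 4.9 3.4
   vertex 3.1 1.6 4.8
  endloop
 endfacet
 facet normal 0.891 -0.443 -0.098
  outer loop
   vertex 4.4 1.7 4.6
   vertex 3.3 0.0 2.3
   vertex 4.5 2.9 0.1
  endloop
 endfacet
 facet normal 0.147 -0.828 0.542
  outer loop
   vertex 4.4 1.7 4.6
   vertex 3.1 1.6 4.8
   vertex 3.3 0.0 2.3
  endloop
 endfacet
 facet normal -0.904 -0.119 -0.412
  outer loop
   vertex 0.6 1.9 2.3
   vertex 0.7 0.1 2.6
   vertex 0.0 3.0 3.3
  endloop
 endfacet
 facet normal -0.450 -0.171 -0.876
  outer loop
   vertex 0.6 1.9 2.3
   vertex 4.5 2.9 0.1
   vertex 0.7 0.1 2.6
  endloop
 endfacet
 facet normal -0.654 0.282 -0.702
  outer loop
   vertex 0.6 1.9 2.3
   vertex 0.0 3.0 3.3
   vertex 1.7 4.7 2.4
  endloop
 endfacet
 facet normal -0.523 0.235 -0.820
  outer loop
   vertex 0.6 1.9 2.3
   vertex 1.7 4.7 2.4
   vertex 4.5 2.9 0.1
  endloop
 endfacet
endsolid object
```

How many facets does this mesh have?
14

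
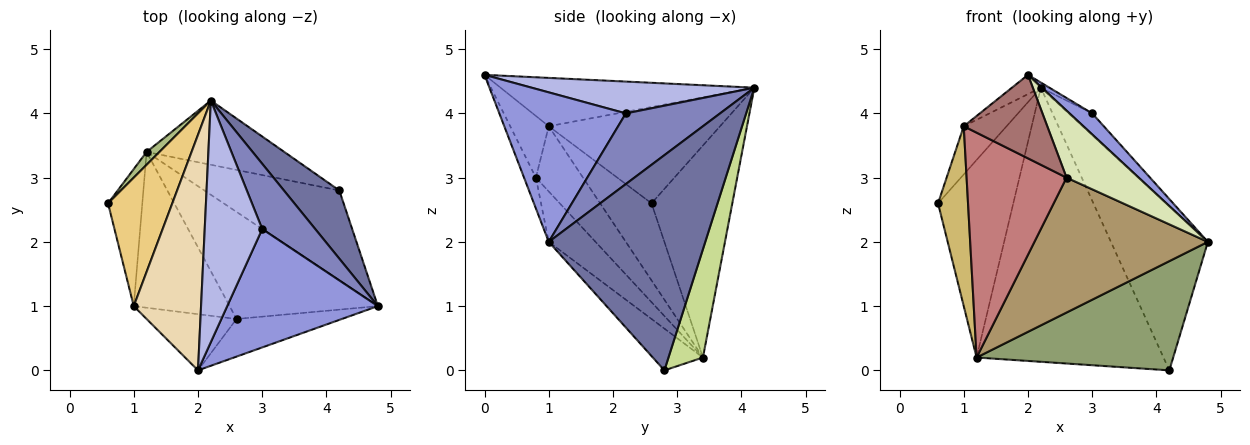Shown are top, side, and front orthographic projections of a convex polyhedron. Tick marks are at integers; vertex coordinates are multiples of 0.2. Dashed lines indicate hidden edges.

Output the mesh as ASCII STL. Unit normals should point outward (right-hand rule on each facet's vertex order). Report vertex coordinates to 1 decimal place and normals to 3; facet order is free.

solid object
 facet normal 0.830 0.514 0.214
  outer loop
   vertex 4.2 2.8 0.0
   vertex 2.2 4.2 4.4
   vertex 4.8 1.0 2.0
  endloop
 endfacet
 facet normal 0.784 0.196 0.588
  outer loop
   vertex 3.0 2.2 4.0
   vertex 4.8 1.0 2.0
   vertex 2.2 4.2 4.4
  endloop
 endfacet
 facet normal 0.699 -0.126 0.704
  outer loop
   vertex 3.0 2.2 4.0
   vertex 2.0 0.0 4.6
   vertex 4.8 1.0 2.0
  endloop
 endfacet
 facet normal 0.484 0.019 0.875
  outer loop
   vertex 3.0 2.2 4.0
   vertex 2.2 4.2 4.4
   vertex 2.0 0.0 4.6
  endloop
 endfacet
 facet normal -0.193 -0.757 -0.624
  outer loop
   vertex 1.2 3.4 0.2
   vertex 4.2 2.8 0.0
   vertex 4.8 1.0 2.0
  endloop
 endfacet
 facet normal -0.731 0.681 0.044
  outer loop
   vertex 1.2 3.4 0.2
   vertex 0.6 2.6 2.6
   vertex 2.2 4.2 4.4
  endloop
 endfacet
 facet normal 0.177 0.958 -0.225
  outer loop
   vertex 1.2 3.4 0.2
   vertex 2.2 4.2 4.4
   vertex 4.2 2.8 0.0
  endloop
 endfacet
 facet normal -0.142 -0.863 -0.485
  outer loop
   vertex 2.6 0.8 3.0
   vertex 4.8 1.0 2.0
   vertex 2.0 0.0 4.6
  endloop
 endfacet
 facet normal -0.207 -0.766 -0.608
  outer loop
   vertex 2.6 0.8 3.0
   vertex 1.2 3.4 0.2
   vertex 4.8 1.0 2.0
  endloop
 endfacet
 facet normal -0.806 -0.470 -0.358
  outer loop
   vertex 1.0 1.0 3.8
   vertex 0.6 2.6 2.6
   vertex 1.2 3.4 0.2
  endloop
 endfacet
 facet normal -0.815 0.204 0.543
  outer loop
   vertex 1.0 1.0 3.8
   vertex 2.2 4.2 4.4
   vertex 0.6 2.6 2.6
  endloop
 endfacet
 facet normal -0.582 0.066 0.810
  outer loop
   vertex 1.0 1.0 3.8
   vertex 2.0 0.0 4.6
   vertex 2.2 4.2 4.4
  endloop
 endfacet
 facet normal -0.358 -0.775 -0.521
  outer loop
   vertex 1.0 1.0 3.8
   vertex 2.6 0.8 3.0
   vertex 2.0 0.0 4.6
  endloop
 endfacet
 facet normal -0.361 -0.766 -0.531
  outer loop
   vertex 1.0 1.0 3.8
   vertex 1.2 3.4 0.2
   vertex 2.6 0.8 3.0
  endloop
 endfacet
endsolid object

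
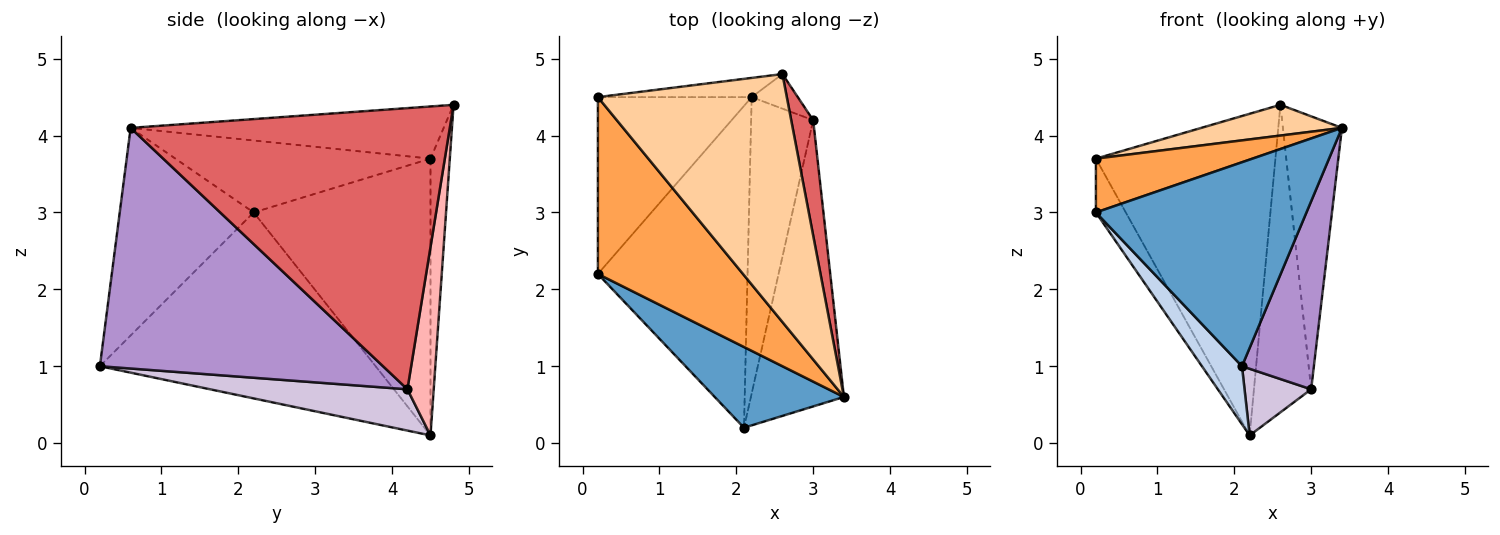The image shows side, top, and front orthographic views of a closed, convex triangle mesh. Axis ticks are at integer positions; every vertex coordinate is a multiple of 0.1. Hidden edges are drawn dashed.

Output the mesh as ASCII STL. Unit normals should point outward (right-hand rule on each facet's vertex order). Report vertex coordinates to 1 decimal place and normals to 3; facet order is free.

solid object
 facet normal -0.509 -0.800 0.317
  outer loop
   vertex 2.1 0.2 1.0
   vertex 3.4 0.6 4.1
   vertex 0.2 2.2 3.0
  endloop
 endfacet
 facet normal -0.774 -0.112 -0.623
  outer loop
   vertex 2.1 0.2 1.0
   vertex 0.2 2.2 3.0
   vertex 2.2 4.5 0.1
  endloop
 endfacet
 facet normal -0.429 -0.263 0.864
  outer loop
   vertex 0.2 4.5 3.7
   vertex 0.2 2.2 3.0
   vertex 3.4 0.6 4.1
  endloop
 endfacet
 facet normal -0.264 -0.119 0.957
  outer loop
   vertex 0.2 4.5 3.7
   vertex 3.4 0.6 4.1
   vertex 2.6 4.8 4.4
  endloop
 endfacet
 facet normal -0.865 0.146 -0.480
  outer loop
   vertex 0.2 4.5 3.7
   vertex 2.2 4.5 0.1
   vertex 0.2 2.2 3.0
  endloop
 endfacet
 facet normal -0.107 0.993 -0.059
  outer loop
   vertex 0.2 4.5 3.7
   vertex 2.6 4.8 4.4
   vertex 2.2 4.5 0.1
  endloop
 endfacet
 facet normal 0.980 0.181 0.077
  outer loop
   vertex 3.0 4.2 0.7
   vertex 2.6 4.8 4.4
   vertex 3.4 0.6 4.1
  endloop
 endfacet
 facet normal 0.415 0.904 -0.102
  outer loop
   vertex 3.0 4.2 0.7
   vertex 2.2 4.5 0.1
   vertex 2.6 4.8 4.4
  endloop
 endfacet
 facet normal 0.908 -0.231 -0.351
  outer loop
   vertex 3.0 4.2 0.7
   vertex 3.4 0.6 4.1
   vertex 2.1 0.2 1.0
  endloop
 endfacet
 facet normal 0.545 -0.184 -0.818
  outer loop
   vertex 3.0 4.2 0.7
   vertex 2.1 0.2 1.0
   vertex 2.2 4.5 0.1
  endloop
 endfacet
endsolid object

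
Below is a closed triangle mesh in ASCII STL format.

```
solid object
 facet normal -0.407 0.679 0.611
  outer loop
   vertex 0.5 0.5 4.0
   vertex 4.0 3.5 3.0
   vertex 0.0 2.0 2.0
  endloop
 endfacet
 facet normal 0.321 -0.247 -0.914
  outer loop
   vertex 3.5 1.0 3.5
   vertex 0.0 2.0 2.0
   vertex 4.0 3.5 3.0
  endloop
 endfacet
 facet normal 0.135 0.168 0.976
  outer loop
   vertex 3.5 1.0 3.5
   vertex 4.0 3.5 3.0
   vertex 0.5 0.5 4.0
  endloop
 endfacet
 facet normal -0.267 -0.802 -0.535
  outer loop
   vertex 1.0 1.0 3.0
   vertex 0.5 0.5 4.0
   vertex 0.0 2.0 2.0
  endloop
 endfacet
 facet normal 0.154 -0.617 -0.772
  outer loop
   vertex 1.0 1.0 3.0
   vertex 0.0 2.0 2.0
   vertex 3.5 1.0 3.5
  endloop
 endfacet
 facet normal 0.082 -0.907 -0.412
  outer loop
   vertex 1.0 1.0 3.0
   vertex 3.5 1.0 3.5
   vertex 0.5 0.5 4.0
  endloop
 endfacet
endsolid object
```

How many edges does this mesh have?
9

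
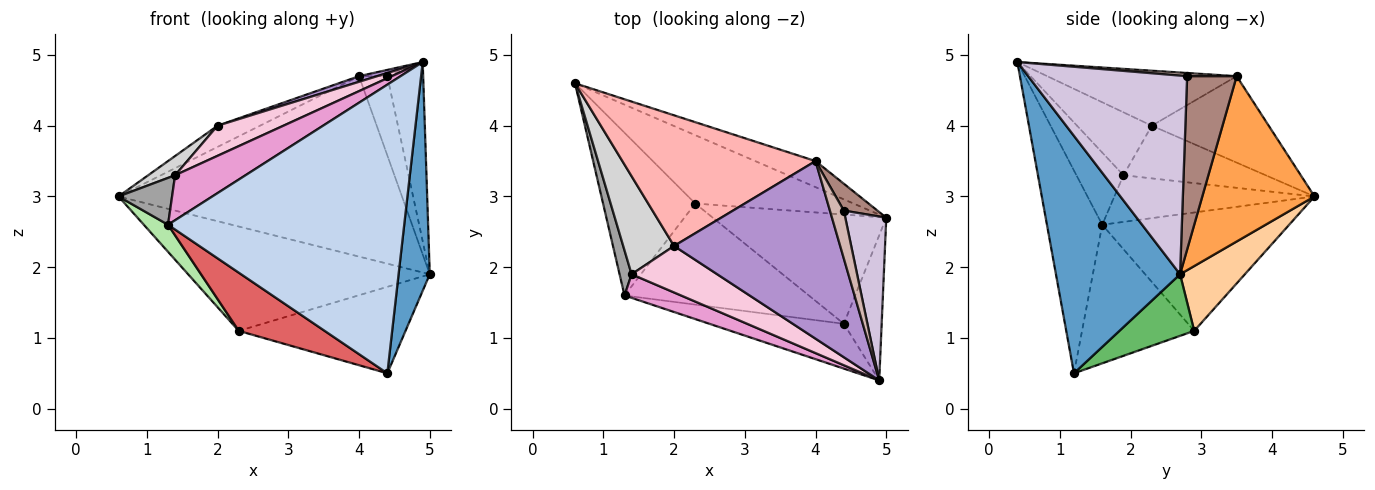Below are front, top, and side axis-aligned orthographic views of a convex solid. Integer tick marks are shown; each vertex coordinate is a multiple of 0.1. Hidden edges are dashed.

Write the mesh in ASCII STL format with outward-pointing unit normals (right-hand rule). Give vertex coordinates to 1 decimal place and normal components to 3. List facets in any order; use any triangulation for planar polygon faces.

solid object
 facet normal 0.958 -0.241 -0.153
  outer loop
   vertex 4.4 1.2 0.5
   vertex 5.0 2.7 1.9
   vertex 4.9 0.4 4.9
  endloop
 endfacet
 facet normal -0.225 -0.963 -0.149
  outer loop
   vertex 1.3 1.6 2.6
   vertex 4.4 1.2 0.5
   vertex 4.9 0.4 4.9
  endloop
 endfacet
 facet normal 0.365 0.922 -0.133
  outer loop
   vertex 4.0 3.5 4.7
   vertex 5.0 2.7 1.9
   vertex 0.6 4.6 3.0
  endloop
 endfacet
 facet normal 0.219 0.816 -0.535
  outer loop
   vertex 2.3 2.9 1.1
   vertex 0.6 4.6 3.0
   vertex 5.0 2.7 1.9
  endloop
 endfacet
 facet normal 0.268 0.598 -0.755
  outer loop
   vertex 2.3 2.9 1.1
   vertex 5.0 2.7 1.9
   vertex 4.4 1.2 0.5
  endloop
 endfacet
 facet normal -0.785 -0.102 -0.611
  outer loop
   vertex 2.3 2.9 1.1
   vertex 1.3 1.6 2.6
   vertex 0.6 4.6 3.0
  endloop
 endfacet
 facet normal -0.546 -0.418 -0.726
  outer loop
   vertex 2.3 2.9 1.1
   vertex 4.4 1.2 0.5
   vertex 1.3 1.6 2.6
  endloop
 endfacet
 facet normal -0.404 0.147 0.903
  outer loop
   vertex 2.0 2.3 4.0
   vertex 4.0 3.5 4.7
   vertex 0.6 4.6 3.0
  endloop
 endfacet
 facet normal -0.314 -0.030 0.949
  outer loop
   vertex 2.0 2.3 4.0
   vertex 4.9 0.4 4.9
   vertex 4.0 3.5 4.7
  endloop
 endfacet
 facet normal 0.956 0.216 0.197
  outer loop
   vertex 4.4 2.8 4.7
   vertex 4.9 0.4 4.9
   vertex 5.0 2.7 1.9
  endloop
 endfacet
 facet normal 0.856 0.489 0.166
  outer loop
   vertex 4.4 2.8 4.7
   vertex 5.0 2.7 1.9
   vertex 4.0 3.5 4.7
  endloop
 endfacet
 facet normal 0.222 0.127 0.967
  outer loop
   vertex 4.4 2.8 4.7
   vertex 4.0 3.5 4.7
   vertex 4.9 0.4 4.9
  endloop
 endfacet
 facet normal -0.509 -0.762 0.399
  outer loop
   vertex 1.4 1.9 3.3
   vertex 1.3 1.6 2.6
   vertex 4.9 0.4 4.9
  endloop
 endfacet
 facet normal -0.525 -0.463 0.714
  outer loop
   vertex 1.4 1.9 3.3
   vertex 4.9 0.4 4.9
   vertex 2.0 2.3 4.0
  endloop
 endfacet
 facet normal -0.937 -0.251 0.241
  outer loop
   vertex 1.4 1.9 3.3
   vertex 0.6 4.6 3.0
   vertex 1.3 1.6 2.6
  endloop
 endfacet
 facet normal -0.713 -0.135 0.688
  outer loop
   vertex 1.4 1.9 3.3
   vertex 2.0 2.3 4.0
   vertex 0.6 4.6 3.0
  endloop
 endfacet
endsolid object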